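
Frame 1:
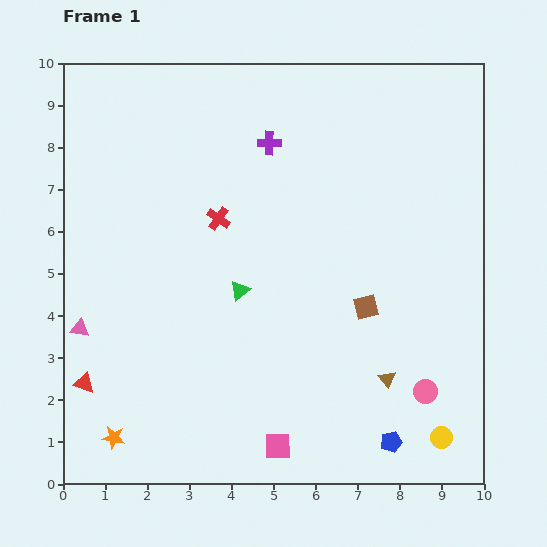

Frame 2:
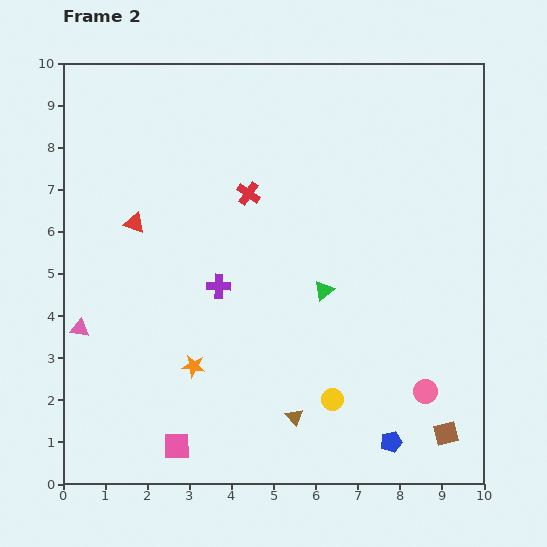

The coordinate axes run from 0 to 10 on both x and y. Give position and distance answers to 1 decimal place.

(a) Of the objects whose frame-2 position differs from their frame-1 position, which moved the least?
the red cross

(moved 0.9)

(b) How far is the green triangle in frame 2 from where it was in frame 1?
2.0

The green triangle moved from (4.2, 4.6) to (6.2, 4.6), a distance of √(2.0² + 0.0²) ≈ 2.0.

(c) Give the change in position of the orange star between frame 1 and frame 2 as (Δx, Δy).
(1.9, 1.7)

The orange star was at (1.2, 1.1) in frame 1 and (3.1, 2.8) in frame 2.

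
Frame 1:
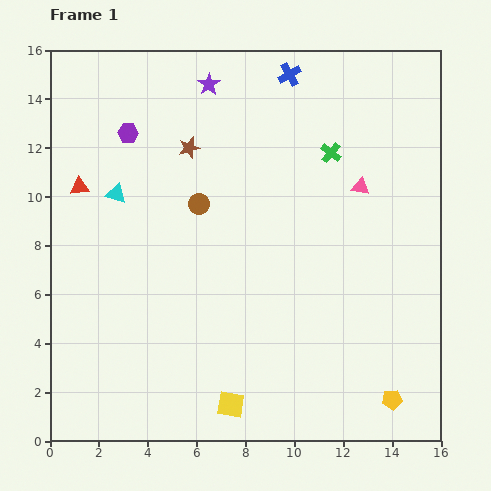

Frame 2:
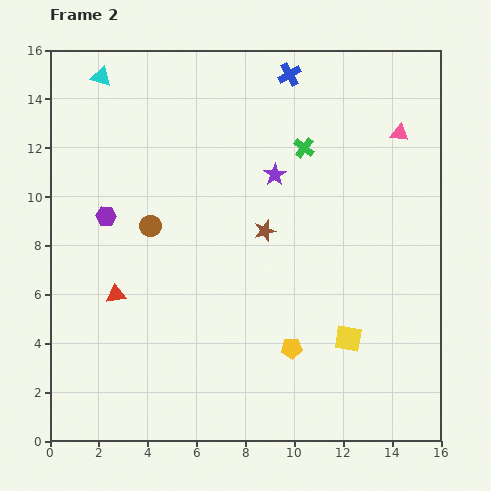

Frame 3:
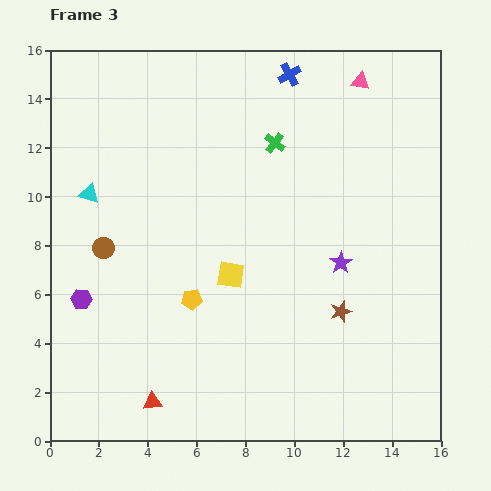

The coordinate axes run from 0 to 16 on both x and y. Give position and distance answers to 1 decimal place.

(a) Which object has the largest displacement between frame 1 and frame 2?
the yellow square

(moved 5.5; next 4.8)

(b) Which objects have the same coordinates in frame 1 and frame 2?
the blue cross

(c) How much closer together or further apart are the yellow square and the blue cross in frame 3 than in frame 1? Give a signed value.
-5.2

Distance in frame 1: 13.7. Distance in frame 3: 8.5.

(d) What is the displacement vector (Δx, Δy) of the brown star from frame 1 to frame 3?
(6.2, -6.7)

The brown star was at (5.7, 12.0) in frame 1 and (11.9, 5.3) in frame 3.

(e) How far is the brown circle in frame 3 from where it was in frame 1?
4.3

The brown circle moved from (6.1, 9.7) to (2.2, 7.9), a distance of √(3.9² + 1.8²) ≈ 4.3.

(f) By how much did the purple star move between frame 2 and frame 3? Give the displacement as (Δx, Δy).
(2.7, -3.6)

The purple star was at (9.2, 10.9) in frame 2 and (11.9, 7.3) in frame 3.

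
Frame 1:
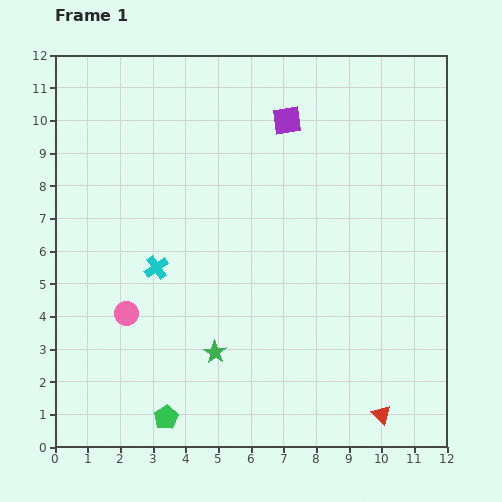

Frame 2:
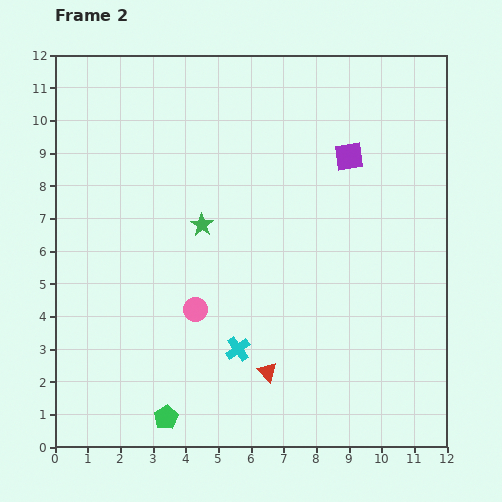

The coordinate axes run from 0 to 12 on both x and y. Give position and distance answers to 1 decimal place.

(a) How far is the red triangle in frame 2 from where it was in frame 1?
3.7

The red triangle moved from (10.0, 1.0) to (6.5, 2.3), a distance of √(3.5² + 1.3²) ≈ 3.7.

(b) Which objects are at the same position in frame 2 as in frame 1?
the green pentagon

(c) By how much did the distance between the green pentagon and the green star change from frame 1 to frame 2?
+3.5

Distance in frame 1: 2.5. Distance in frame 2: 6.0.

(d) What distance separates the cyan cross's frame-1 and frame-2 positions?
3.5

The cyan cross moved from (3.1, 5.5) to (5.6, 3.0), a distance of √(2.5² + 2.5²) ≈ 3.5.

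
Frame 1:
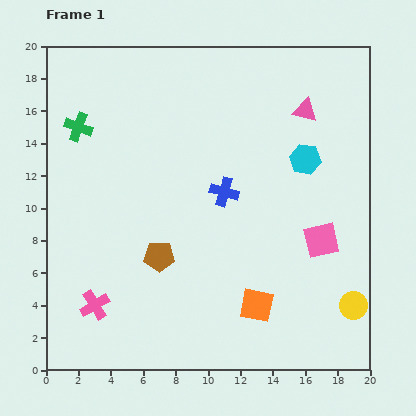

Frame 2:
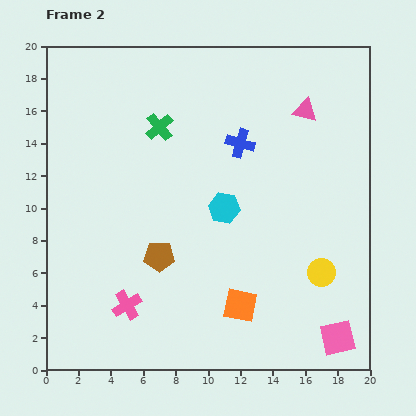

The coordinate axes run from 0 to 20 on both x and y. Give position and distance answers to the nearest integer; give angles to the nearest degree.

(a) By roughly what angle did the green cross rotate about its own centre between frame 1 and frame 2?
29° clockwise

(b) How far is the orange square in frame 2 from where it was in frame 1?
1

The orange square moved from (13, 4) to (12, 4), a distance of √(1² + 0²) ≈ 1.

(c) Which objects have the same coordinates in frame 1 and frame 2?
the brown pentagon, the pink triangle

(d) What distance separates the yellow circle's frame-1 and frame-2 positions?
3

The yellow circle moved from (19, 4) to (17, 6), a distance of √(2² + 2²) ≈ 3.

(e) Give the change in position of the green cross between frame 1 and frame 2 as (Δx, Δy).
(5, 0)

The green cross was at (2, 15) in frame 1 and (7, 15) in frame 2.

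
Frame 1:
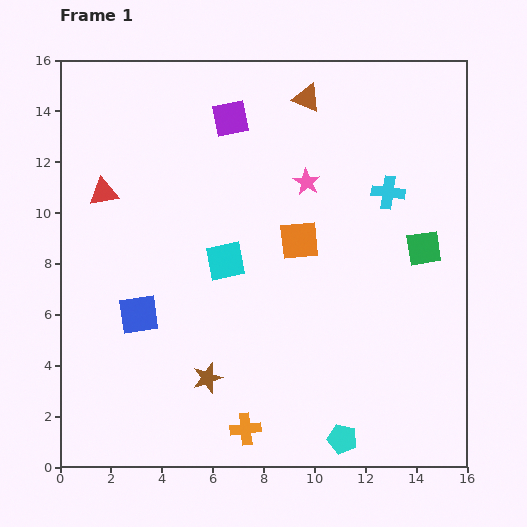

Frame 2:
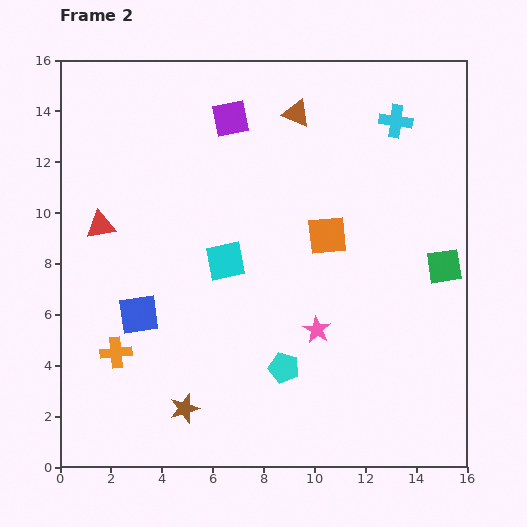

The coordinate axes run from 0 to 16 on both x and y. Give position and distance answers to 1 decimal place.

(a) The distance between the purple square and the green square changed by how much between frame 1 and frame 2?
+1.0

Distance in frame 1: 9.2. Distance in frame 2: 10.2.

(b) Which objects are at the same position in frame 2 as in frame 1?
the cyan square, the blue square, the purple square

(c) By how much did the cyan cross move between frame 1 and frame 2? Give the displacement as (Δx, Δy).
(0.3, 2.8)

The cyan cross was at (12.9, 10.8) in frame 1 and (13.2, 13.6) in frame 2.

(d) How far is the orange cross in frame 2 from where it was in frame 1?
5.9

The orange cross moved from (7.3, 1.5) to (2.2, 4.5), a distance of √(5.1² + 3.0²) ≈ 5.9.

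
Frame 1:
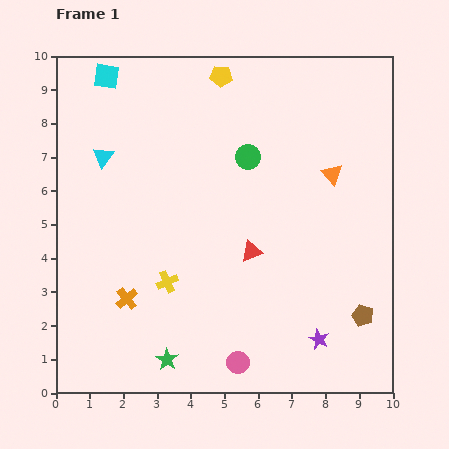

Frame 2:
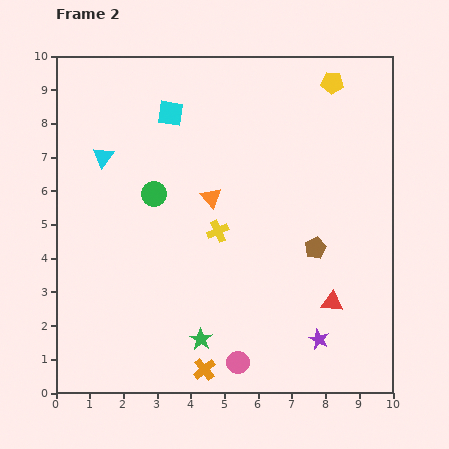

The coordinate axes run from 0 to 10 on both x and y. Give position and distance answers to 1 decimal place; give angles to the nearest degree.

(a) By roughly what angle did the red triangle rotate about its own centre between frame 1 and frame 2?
23° clockwise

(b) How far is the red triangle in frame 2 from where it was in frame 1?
2.8

The red triangle moved from (5.8, 4.2) to (8.2, 2.7), a distance of √(2.4² + 1.5²) ≈ 2.8.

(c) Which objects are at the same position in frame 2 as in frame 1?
the purple star, the pink circle, the cyan triangle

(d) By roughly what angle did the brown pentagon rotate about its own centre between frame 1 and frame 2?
27° clockwise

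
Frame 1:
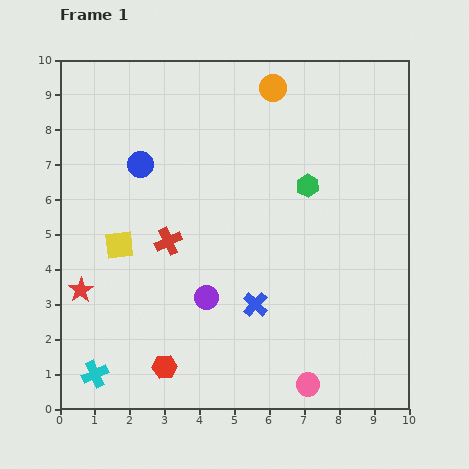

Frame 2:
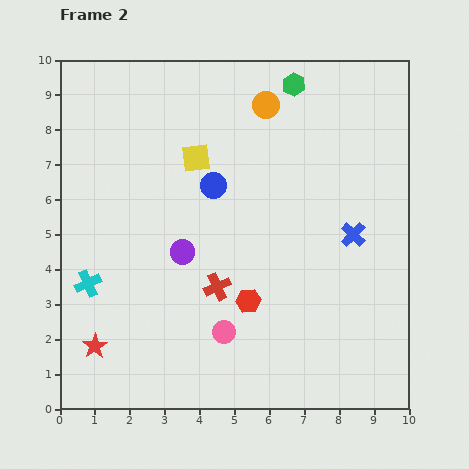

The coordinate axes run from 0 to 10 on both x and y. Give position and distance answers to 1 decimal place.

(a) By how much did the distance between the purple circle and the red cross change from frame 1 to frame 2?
-0.5

Distance in frame 1: 1.9. Distance in frame 2: 1.4.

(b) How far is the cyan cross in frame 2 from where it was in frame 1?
2.6

The cyan cross moved from (1.0, 1.0) to (0.8, 3.6), a distance of √(0.2² + 2.6²) ≈ 2.6.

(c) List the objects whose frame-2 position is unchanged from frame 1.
none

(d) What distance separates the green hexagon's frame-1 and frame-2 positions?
2.9

The green hexagon moved from (7.1, 6.4) to (6.7, 9.3), a distance of √(0.4² + 2.9²) ≈ 2.9.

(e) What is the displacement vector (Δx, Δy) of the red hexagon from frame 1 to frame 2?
(2.4, 1.9)

The red hexagon was at (3.0, 1.2) in frame 1 and (5.4, 3.1) in frame 2.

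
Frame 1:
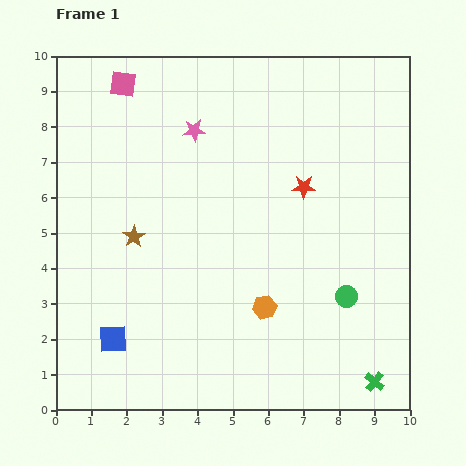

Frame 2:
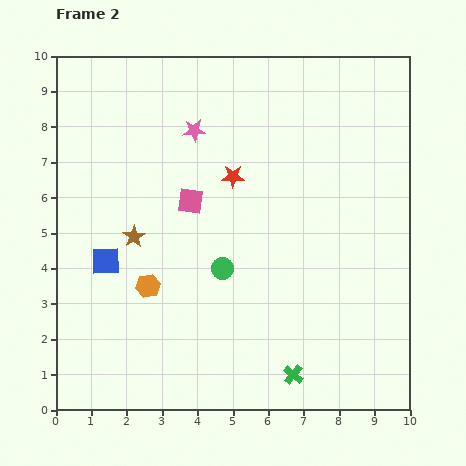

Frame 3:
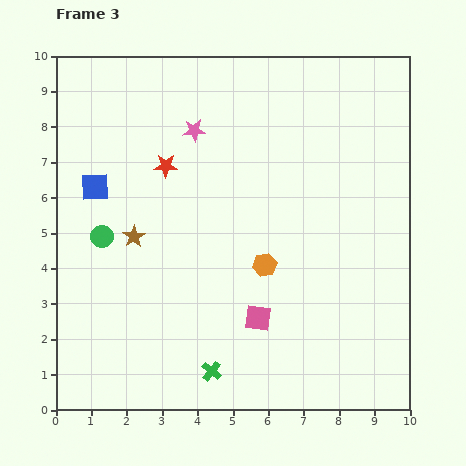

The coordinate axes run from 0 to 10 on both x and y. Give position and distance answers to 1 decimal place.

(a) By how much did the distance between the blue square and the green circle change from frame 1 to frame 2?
-3.4

Distance in frame 1: 6.7. Distance in frame 2: 3.3.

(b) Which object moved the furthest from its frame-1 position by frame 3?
the pink square

(moved 7.6; next 7.1)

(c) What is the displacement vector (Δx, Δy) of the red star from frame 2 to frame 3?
(-1.9, 0.3)

The red star was at (5.0, 6.6) in frame 2 and (3.1, 6.9) in frame 3.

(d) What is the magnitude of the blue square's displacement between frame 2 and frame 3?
2.1

The blue square moved from (1.4, 4.2) to (1.1, 6.3), a distance of √(0.3² + 2.1²) ≈ 2.1.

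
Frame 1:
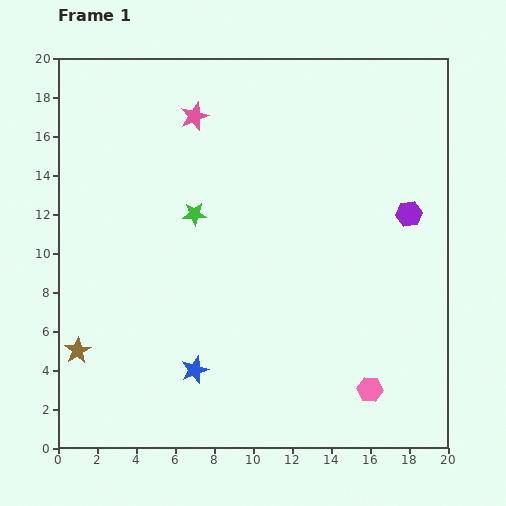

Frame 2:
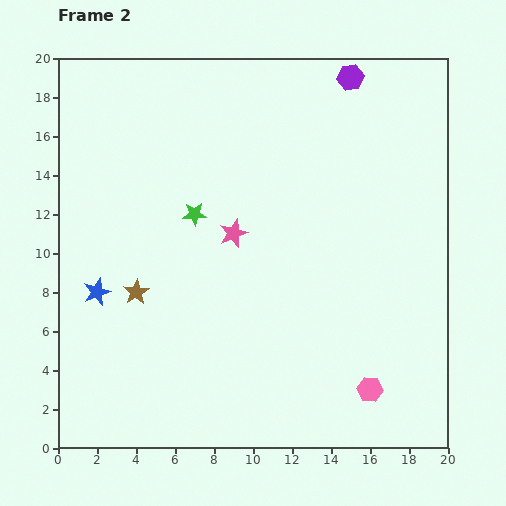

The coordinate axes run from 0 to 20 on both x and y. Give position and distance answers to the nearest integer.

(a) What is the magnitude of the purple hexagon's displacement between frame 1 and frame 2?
8

The purple hexagon moved from (18, 12) to (15, 19), a distance of √(3² + 7²) ≈ 8.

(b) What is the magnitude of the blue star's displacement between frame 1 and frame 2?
6

The blue star moved from (7, 4) to (2, 8), a distance of √(5² + 4²) ≈ 6.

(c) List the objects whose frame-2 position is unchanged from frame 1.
the green star, the pink hexagon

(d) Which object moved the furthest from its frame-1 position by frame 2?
the purple hexagon

(moved 8; next 6)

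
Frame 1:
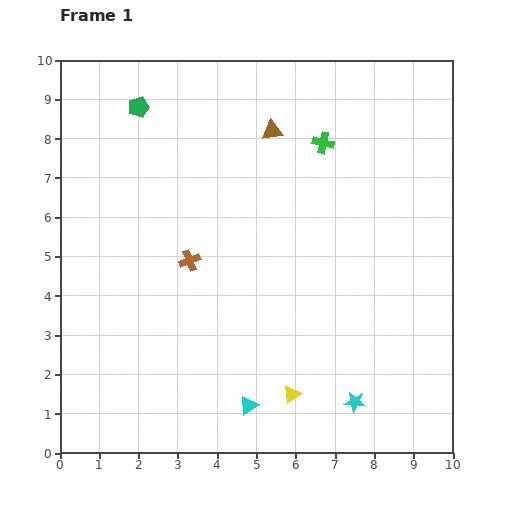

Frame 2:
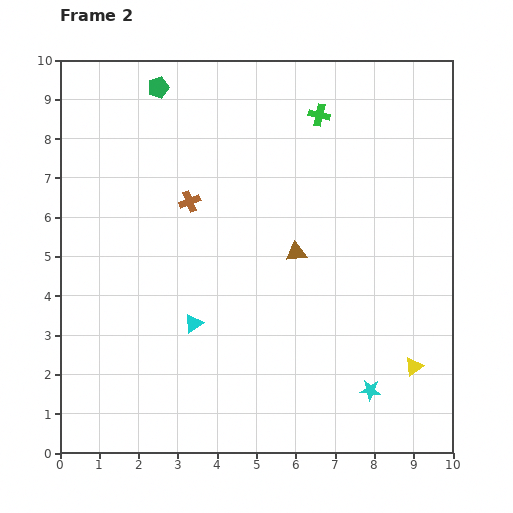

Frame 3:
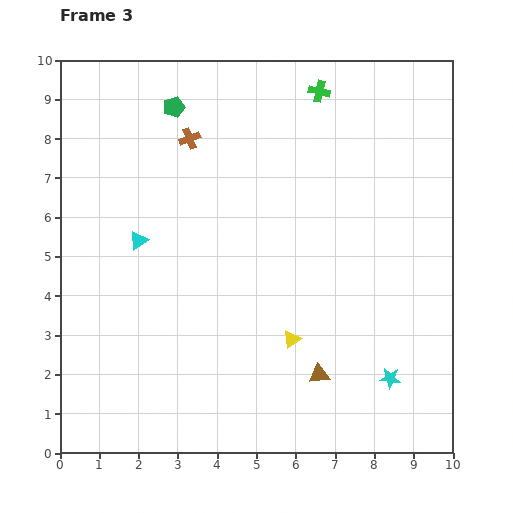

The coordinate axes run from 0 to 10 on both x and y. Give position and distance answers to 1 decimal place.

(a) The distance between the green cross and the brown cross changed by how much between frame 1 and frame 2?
-0.5

Distance in frame 1: 4.5. Distance in frame 2: 4.0.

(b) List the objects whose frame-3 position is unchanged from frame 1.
none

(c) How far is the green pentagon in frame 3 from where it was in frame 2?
0.6

The green pentagon moved from (2.5, 9.3) to (2.9, 8.8), a distance of √(0.4² + 0.5²) ≈ 0.6.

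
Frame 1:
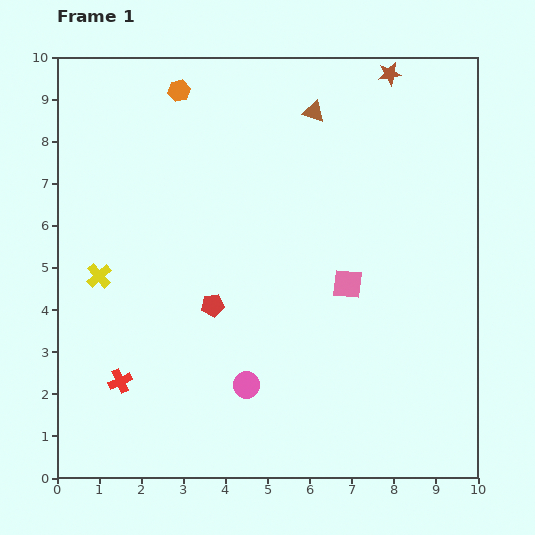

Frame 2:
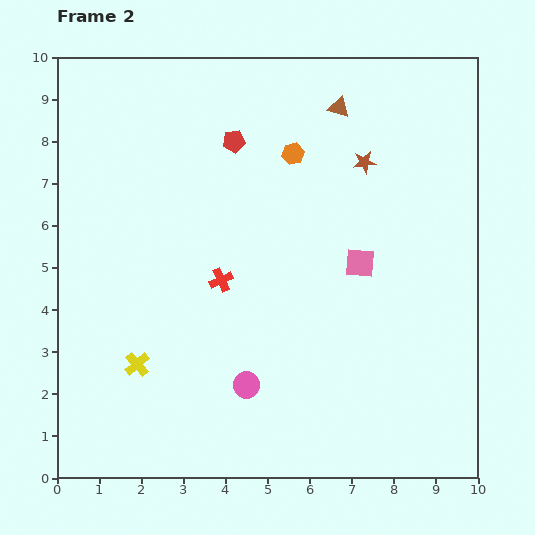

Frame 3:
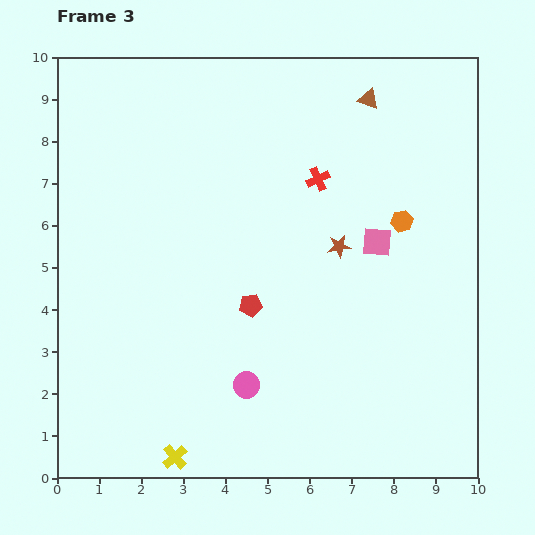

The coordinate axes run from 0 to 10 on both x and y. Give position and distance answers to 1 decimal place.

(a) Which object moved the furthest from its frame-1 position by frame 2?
the red pentagon

(moved 3.9; next 3.4)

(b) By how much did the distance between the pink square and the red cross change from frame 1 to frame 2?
-2.6

Distance in frame 1: 5.9. Distance in frame 2: 3.3.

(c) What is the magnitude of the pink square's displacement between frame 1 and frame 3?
1.2

The pink square moved from (6.9, 4.6) to (7.6, 5.6), a distance of √(0.7² + 1.0²) ≈ 1.2.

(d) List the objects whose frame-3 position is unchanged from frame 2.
the pink circle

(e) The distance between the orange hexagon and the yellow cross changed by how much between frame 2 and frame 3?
+1.6

Distance in frame 2: 6.2. Distance in frame 3: 7.8.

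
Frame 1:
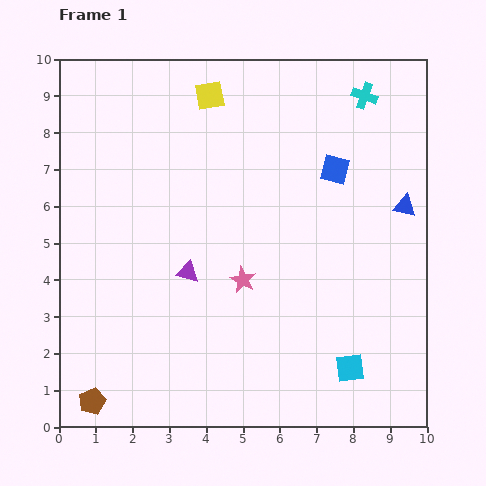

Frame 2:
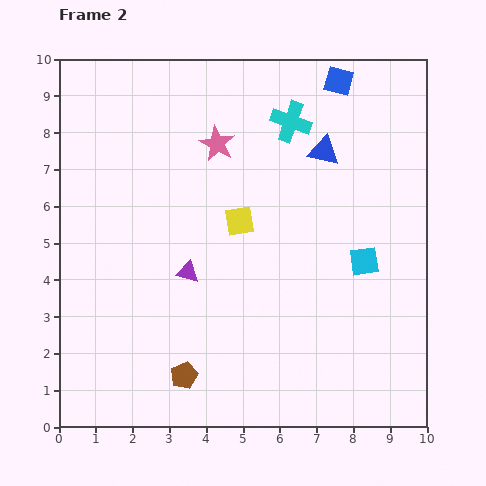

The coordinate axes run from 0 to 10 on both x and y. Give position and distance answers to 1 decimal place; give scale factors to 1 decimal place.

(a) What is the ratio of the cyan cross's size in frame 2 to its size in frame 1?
1.6×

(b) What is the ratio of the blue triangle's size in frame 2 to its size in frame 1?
1.3×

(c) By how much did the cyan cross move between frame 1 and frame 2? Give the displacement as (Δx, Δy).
(-2.0, -0.7)

The cyan cross was at (8.3, 9.0) in frame 1 and (6.3, 8.3) in frame 2.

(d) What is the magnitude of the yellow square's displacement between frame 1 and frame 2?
3.5

The yellow square moved from (4.1, 9.0) to (4.9, 5.6), a distance of √(0.8² + 3.4²) ≈ 3.5.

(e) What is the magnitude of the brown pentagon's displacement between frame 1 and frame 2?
2.6

The brown pentagon moved from (0.9, 0.7) to (3.4, 1.4), a distance of √(2.5² + 0.7²) ≈ 2.6.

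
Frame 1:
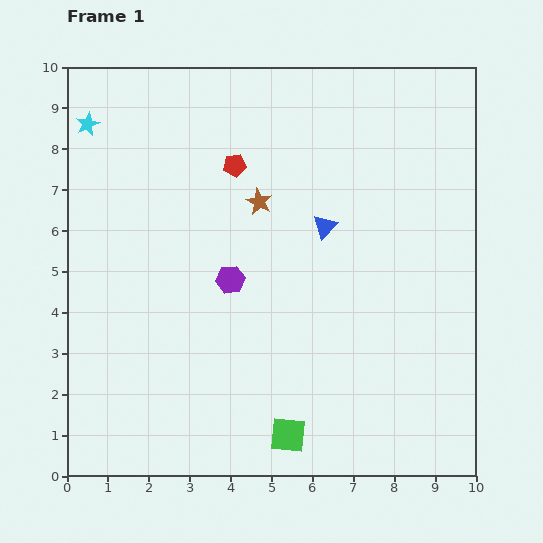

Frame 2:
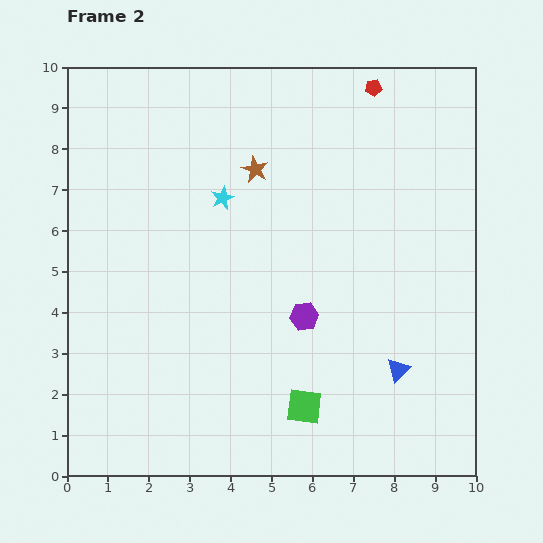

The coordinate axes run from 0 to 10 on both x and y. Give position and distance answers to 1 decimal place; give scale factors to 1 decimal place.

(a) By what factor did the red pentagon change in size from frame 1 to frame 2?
0.7×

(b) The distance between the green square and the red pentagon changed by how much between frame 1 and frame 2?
+1.3

Distance in frame 1: 6.7. Distance in frame 2: 8.0.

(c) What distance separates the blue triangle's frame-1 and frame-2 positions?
3.9

The blue triangle moved from (6.3, 6.1) to (8.1, 2.6), a distance of √(1.8² + 3.5²) ≈ 3.9.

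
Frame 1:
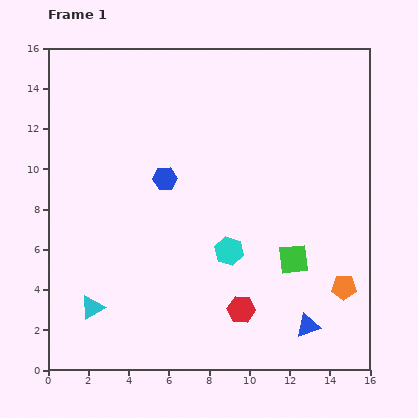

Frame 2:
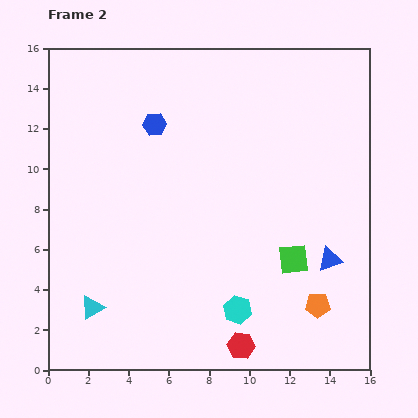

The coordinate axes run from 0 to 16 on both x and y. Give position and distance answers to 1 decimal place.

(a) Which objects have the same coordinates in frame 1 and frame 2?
the cyan triangle, the green square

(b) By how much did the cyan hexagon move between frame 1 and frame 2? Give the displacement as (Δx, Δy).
(0.4, -2.9)

The cyan hexagon was at (9.0, 5.9) in frame 1 and (9.4, 3.0) in frame 2.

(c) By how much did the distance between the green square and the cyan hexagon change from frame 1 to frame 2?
+0.6

Distance in frame 1: 3.2. Distance in frame 2: 3.8.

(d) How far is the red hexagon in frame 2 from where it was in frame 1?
1.8

The red hexagon moved from (9.6, 3.0) to (9.6, 1.2), a distance of √(0.0² + 1.8²) ≈ 1.8.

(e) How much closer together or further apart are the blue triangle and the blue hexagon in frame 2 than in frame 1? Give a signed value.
+0.8

Distance in frame 1: 10.2. Distance in frame 2: 11.0.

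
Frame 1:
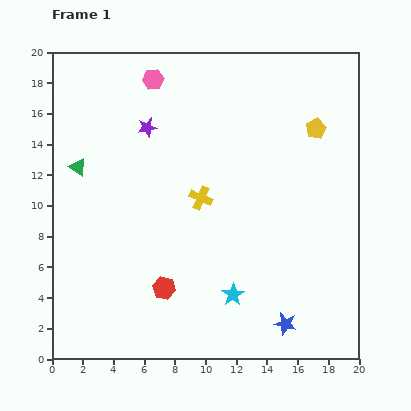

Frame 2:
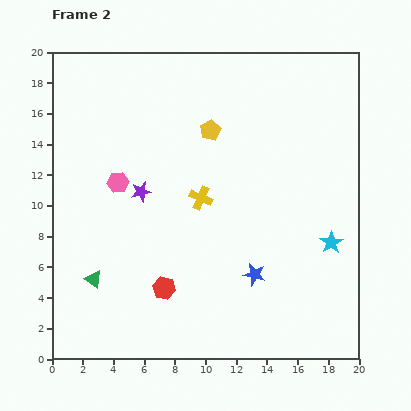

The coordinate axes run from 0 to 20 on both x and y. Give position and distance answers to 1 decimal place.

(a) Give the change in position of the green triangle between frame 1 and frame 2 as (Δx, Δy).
(1.0, -7.3)

The green triangle was at (1.7, 12.5) in frame 1 and (2.7, 5.2) in frame 2.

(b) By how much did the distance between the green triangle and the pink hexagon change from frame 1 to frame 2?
-1.0

Distance in frame 1: 7.5. Distance in frame 2: 6.5.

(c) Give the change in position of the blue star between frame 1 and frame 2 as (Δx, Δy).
(-2.0, 3.2)

The blue star was at (15.2, 2.3) in frame 1 and (13.2, 5.5) in frame 2.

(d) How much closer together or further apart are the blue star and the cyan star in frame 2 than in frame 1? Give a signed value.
+1.5

Distance in frame 1: 3.9. Distance in frame 2: 5.4.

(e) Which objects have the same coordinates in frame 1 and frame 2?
the yellow cross, the red hexagon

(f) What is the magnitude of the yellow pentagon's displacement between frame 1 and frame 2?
6.9

The yellow pentagon moved from (17.2, 15.0) to (10.3, 14.9), a distance of √(6.9² + 0.1²) ≈ 6.9.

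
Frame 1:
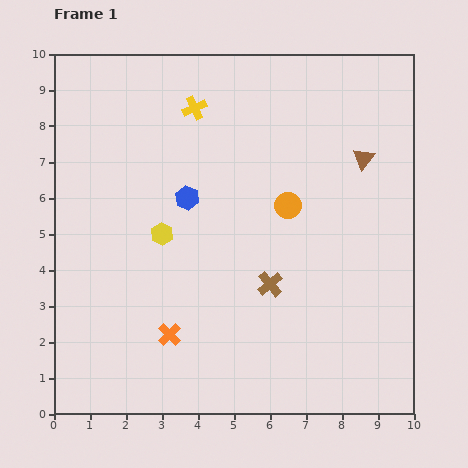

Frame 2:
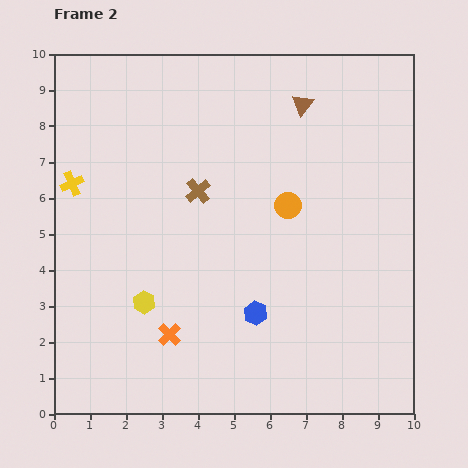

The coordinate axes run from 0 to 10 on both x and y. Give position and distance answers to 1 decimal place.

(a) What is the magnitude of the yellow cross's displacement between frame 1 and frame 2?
4.0

The yellow cross moved from (3.9, 8.5) to (0.5, 6.4), a distance of √(3.4² + 2.1²) ≈ 4.0.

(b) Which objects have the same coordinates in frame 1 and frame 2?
the orange circle, the orange cross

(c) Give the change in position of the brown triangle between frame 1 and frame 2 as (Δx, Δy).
(-1.7, 1.5)

The brown triangle was at (8.6, 7.1) in frame 1 and (6.9, 8.6) in frame 2.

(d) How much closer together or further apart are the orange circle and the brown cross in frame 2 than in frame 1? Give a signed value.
+0.2

Distance in frame 1: 2.3. Distance in frame 2: 2.5.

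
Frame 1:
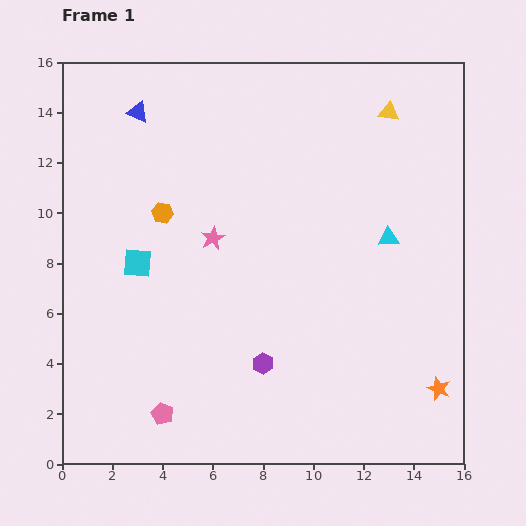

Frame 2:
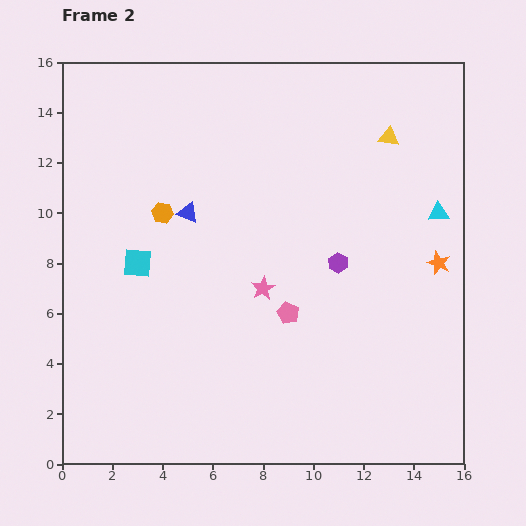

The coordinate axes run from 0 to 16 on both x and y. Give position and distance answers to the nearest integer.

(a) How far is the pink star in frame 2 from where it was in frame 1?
3

The pink star moved from (6, 9) to (8, 7), a distance of √(2² + 2²) ≈ 3.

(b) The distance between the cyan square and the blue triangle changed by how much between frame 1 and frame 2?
-3

Distance in frame 1: 6. Distance in frame 2: 3.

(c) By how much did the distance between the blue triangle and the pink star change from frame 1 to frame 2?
-2

Distance in frame 1: 6. Distance in frame 2: 4.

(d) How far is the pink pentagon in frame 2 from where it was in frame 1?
6

The pink pentagon moved from (4, 2) to (9, 6), a distance of √(5² + 4²) ≈ 6.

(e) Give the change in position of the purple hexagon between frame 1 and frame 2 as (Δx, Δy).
(3, 4)

The purple hexagon was at (8, 4) in frame 1 and (11, 8) in frame 2.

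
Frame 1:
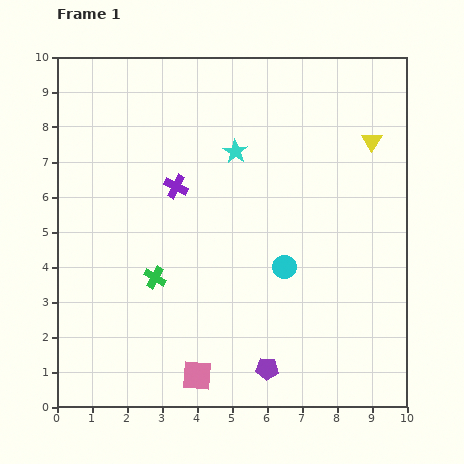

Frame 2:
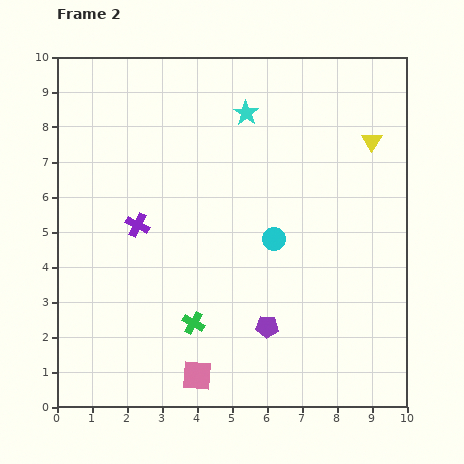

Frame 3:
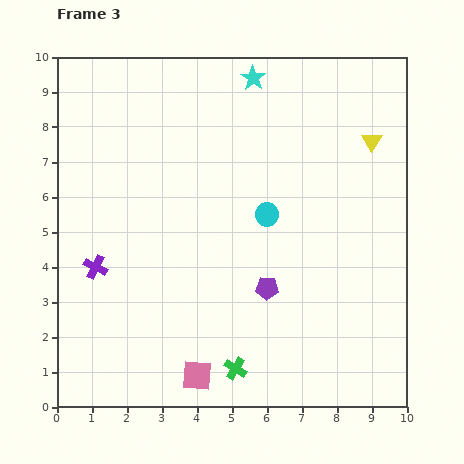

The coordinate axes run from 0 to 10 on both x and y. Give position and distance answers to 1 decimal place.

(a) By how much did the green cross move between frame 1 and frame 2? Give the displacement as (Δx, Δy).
(1.1, -1.3)

The green cross was at (2.8, 3.7) in frame 1 and (3.9, 2.4) in frame 2.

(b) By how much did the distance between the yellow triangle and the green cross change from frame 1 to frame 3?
+0.3

Distance in frame 1: 7.3. Distance in frame 3: 7.6.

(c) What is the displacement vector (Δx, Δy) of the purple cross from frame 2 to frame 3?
(-1.2, -1.2)

The purple cross was at (2.3, 5.2) in frame 2 and (1.1, 4.0) in frame 3.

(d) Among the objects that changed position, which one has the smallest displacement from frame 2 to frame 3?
the cyan circle

(moved 0.7)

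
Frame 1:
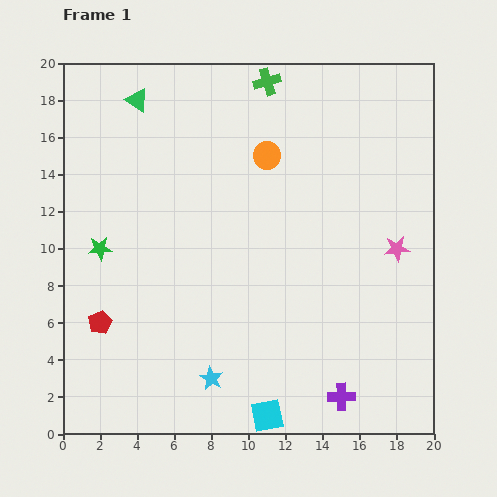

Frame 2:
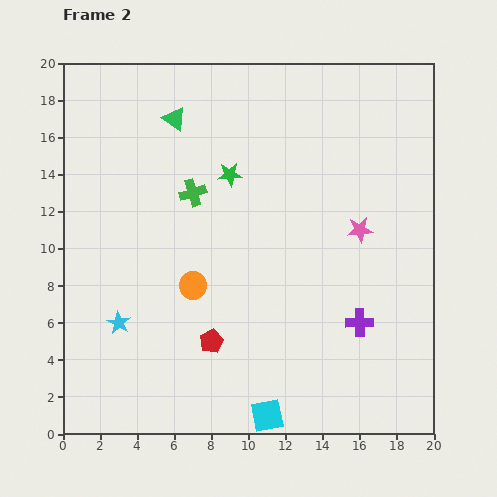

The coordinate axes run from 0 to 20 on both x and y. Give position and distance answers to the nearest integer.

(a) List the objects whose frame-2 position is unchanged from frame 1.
the cyan square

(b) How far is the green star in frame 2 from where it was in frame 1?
8

The green star moved from (2, 10) to (9, 14), a distance of √(7² + 4²) ≈ 8.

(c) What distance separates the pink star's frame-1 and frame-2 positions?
2

The pink star moved from (18, 10) to (16, 11), a distance of √(2² + 1²) ≈ 2.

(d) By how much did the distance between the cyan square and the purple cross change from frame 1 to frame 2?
+3

Distance in frame 1: 4. Distance in frame 2: 7.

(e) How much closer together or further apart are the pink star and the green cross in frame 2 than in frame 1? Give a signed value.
-2

Distance in frame 1: 11. Distance in frame 2: 9.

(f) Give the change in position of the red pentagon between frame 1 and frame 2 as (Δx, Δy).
(6, -1)

The red pentagon was at (2, 6) in frame 1 and (8, 5) in frame 2.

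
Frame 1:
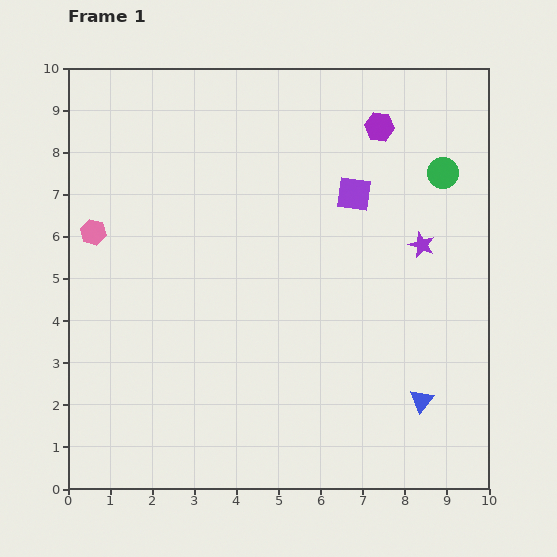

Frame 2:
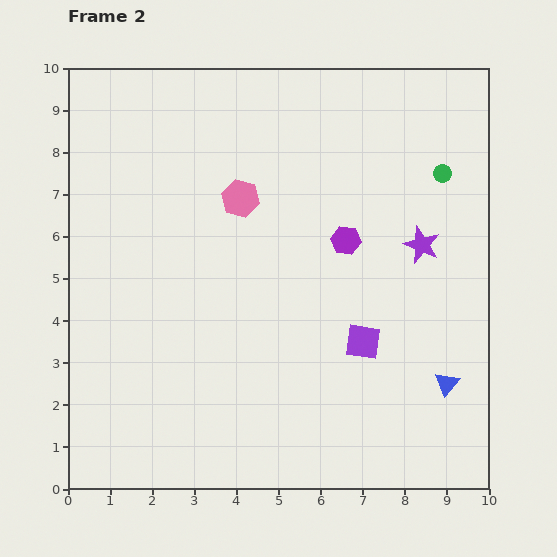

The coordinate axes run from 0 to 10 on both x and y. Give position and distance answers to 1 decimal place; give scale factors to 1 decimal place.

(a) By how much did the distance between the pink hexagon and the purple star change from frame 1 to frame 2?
-3.4

Distance in frame 1: 7.8. Distance in frame 2: 4.4.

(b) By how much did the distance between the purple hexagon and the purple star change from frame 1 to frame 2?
-1.2

Distance in frame 1: 3.0. Distance in frame 2: 1.8.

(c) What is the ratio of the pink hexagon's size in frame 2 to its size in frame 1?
1.4×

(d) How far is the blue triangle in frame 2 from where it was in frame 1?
0.7

The blue triangle moved from (8.4, 2.1) to (9.0, 2.5), a distance of √(0.6² + 0.4²) ≈ 0.7.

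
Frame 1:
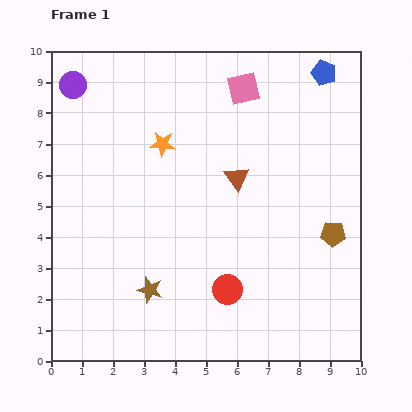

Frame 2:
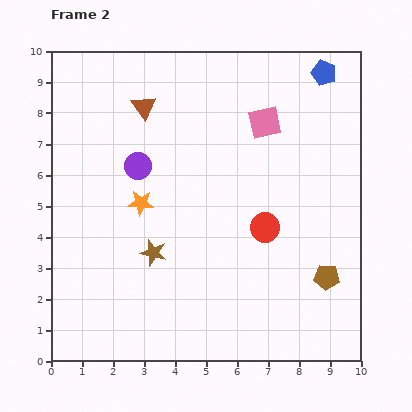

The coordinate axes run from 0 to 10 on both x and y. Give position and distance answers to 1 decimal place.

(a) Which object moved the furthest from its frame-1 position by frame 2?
the brown triangle

(moved 3.8; next 3.3)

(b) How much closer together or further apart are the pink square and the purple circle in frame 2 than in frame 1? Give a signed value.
-1.2

Distance in frame 1: 5.5. Distance in frame 2: 4.3.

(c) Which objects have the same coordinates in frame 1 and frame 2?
the blue pentagon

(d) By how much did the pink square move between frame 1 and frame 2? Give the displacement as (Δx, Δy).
(0.7, -1.1)

The pink square was at (6.2, 8.8) in frame 1 and (6.9, 7.7) in frame 2.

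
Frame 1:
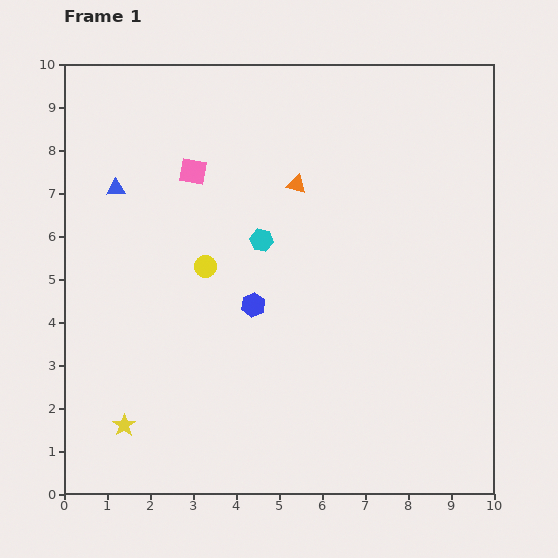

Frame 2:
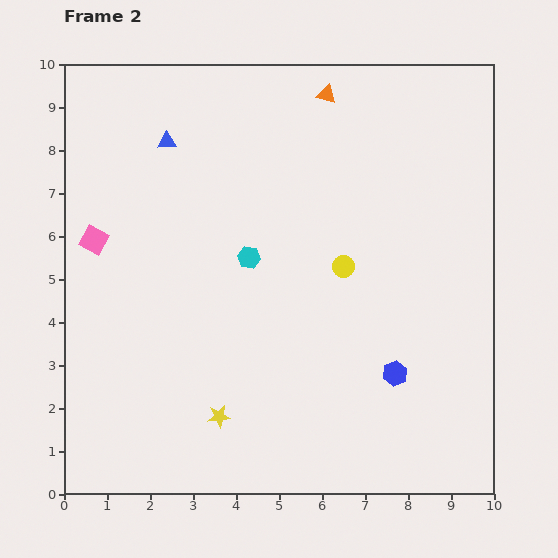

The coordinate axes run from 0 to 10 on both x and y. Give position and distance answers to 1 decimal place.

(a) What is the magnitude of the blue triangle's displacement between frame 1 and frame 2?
1.6

The blue triangle moved from (1.2, 7.1) to (2.4, 8.2), a distance of √(1.2² + 1.1²) ≈ 1.6.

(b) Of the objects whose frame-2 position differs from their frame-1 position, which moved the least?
the cyan hexagon

(moved 0.5)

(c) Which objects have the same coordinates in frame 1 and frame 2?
none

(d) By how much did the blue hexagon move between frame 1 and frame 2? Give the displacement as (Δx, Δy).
(3.3, -1.6)

The blue hexagon was at (4.4, 4.4) in frame 1 and (7.7, 2.8) in frame 2.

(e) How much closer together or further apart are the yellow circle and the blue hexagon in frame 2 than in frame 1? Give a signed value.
+1.4

Distance in frame 1: 1.4. Distance in frame 2: 2.8.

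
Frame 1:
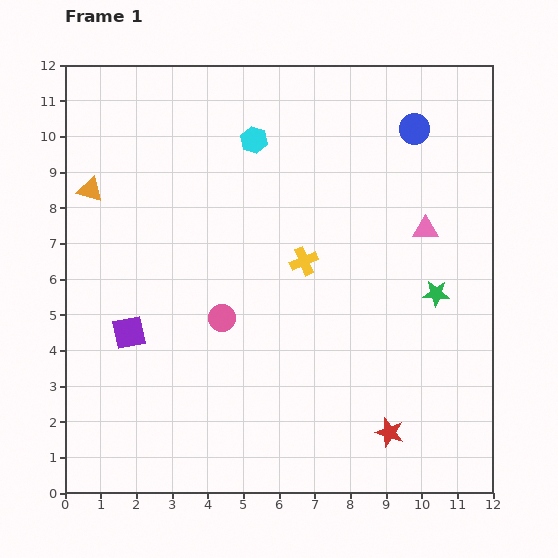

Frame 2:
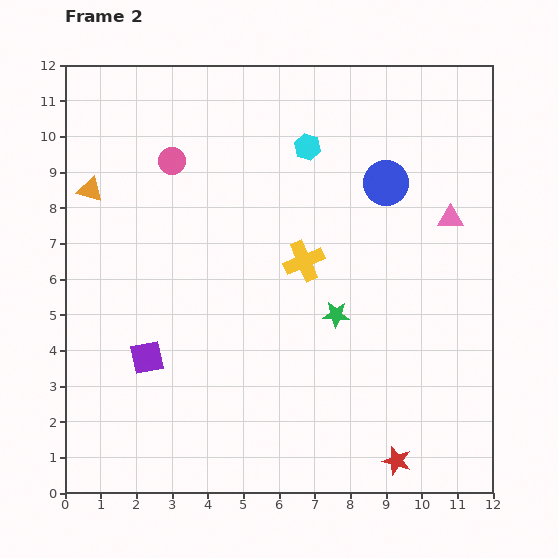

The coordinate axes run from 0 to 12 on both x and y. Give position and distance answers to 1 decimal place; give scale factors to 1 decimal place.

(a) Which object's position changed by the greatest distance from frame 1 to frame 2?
the pink circle

(moved 4.6; next 2.9)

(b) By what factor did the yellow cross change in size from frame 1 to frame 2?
1.4×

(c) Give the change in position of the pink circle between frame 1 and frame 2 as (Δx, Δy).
(-1.4, 4.4)

The pink circle was at (4.4, 4.9) in frame 1 and (3.0, 9.3) in frame 2.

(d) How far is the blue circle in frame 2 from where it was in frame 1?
1.7

The blue circle moved from (9.8, 10.2) to (9.0, 8.7), a distance of √(0.8² + 1.5²) ≈ 1.7.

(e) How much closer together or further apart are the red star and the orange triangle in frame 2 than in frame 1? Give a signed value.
+0.7

Distance in frame 1: 10.8. Distance in frame 2: 11.5.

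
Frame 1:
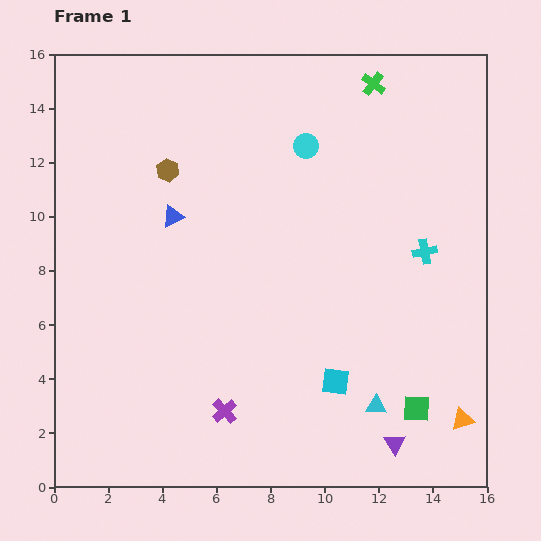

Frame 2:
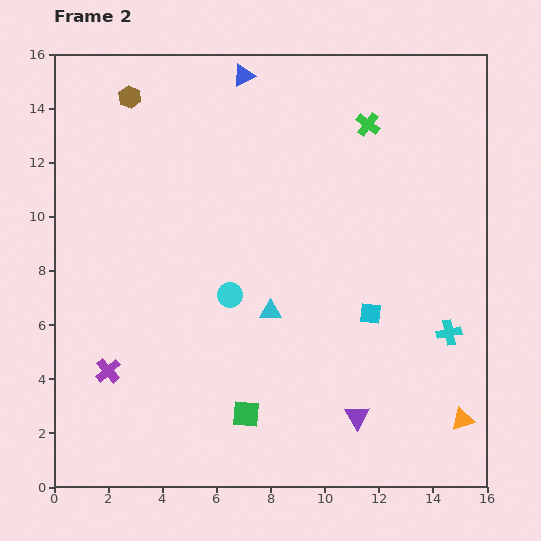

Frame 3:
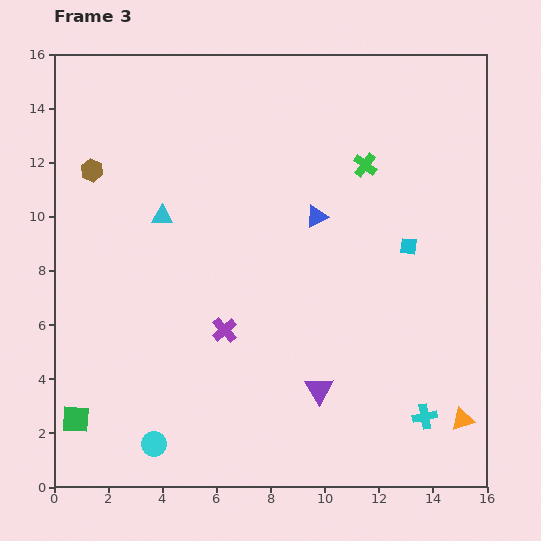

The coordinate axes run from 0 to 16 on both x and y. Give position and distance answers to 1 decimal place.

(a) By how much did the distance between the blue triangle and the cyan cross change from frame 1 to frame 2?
+2.8

Distance in frame 1: 9.4. Distance in frame 2: 12.2.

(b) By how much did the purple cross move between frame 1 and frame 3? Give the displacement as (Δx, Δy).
(0.0, 3.0)

The purple cross was at (6.3, 2.8) in frame 1 and (6.3, 5.8) in frame 3.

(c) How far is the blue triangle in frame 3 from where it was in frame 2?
5.9

The blue triangle moved from (7.0, 15.2) to (9.7, 10.0), a distance of √(2.7² + 5.2²) ≈ 5.9.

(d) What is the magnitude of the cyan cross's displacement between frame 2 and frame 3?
3.2

The cyan cross moved from (14.6, 5.7) to (13.7, 2.6), a distance of √(0.9² + 3.1²) ≈ 3.2.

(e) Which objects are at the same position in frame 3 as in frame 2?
the orange triangle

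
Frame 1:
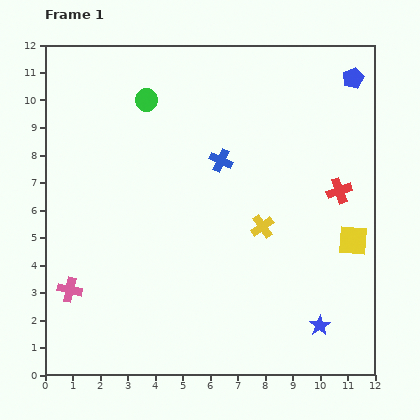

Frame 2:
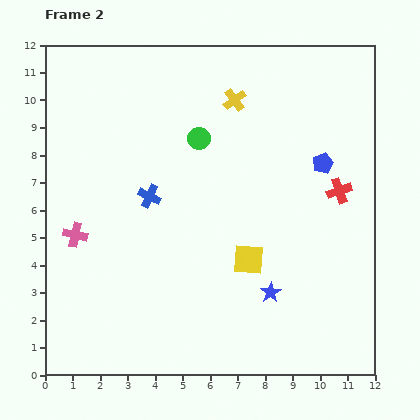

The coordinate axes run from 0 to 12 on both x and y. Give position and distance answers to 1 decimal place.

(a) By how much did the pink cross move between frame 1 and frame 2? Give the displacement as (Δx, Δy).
(0.2, 2.0)

The pink cross was at (0.9, 3.1) in frame 1 and (1.1, 5.1) in frame 2.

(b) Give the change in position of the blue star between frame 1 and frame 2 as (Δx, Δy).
(-1.8, 1.2)

The blue star was at (10.0, 1.8) in frame 1 and (8.2, 3.0) in frame 2.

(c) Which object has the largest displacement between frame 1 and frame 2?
the yellow cross

(moved 4.7; next 3.9)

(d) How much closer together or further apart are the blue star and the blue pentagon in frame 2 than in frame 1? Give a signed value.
-4.0

Distance in frame 1: 9.1. Distance in frame 2: 5.1.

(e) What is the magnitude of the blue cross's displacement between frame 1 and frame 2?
2.9

The blue cross moved from (6.4, 7.8) to (3.8, 6.5), a distance of √(2.6² + 1.3²) ≈ 2.9.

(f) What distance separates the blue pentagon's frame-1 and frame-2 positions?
3.3

The blue pentagon moved from (11.2, 10.8) to (10.1, 7.7), a distance of √(1.1² + 3.1²) ≈ 3.3.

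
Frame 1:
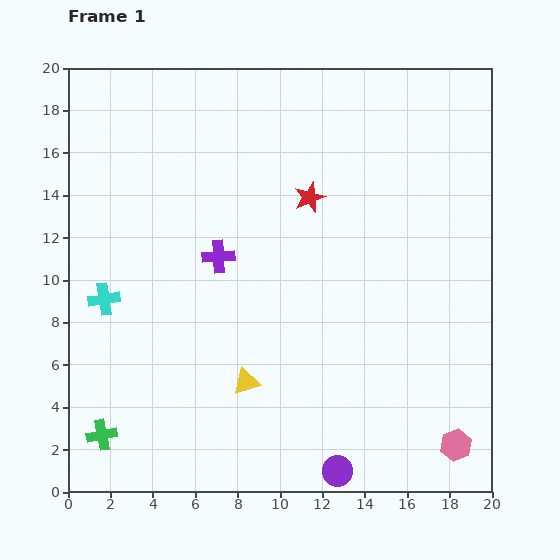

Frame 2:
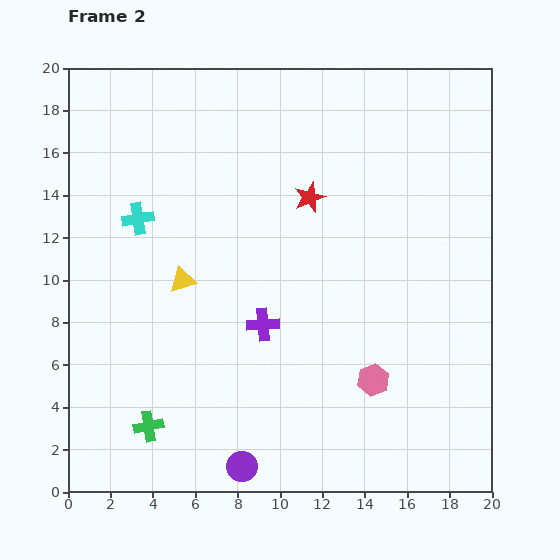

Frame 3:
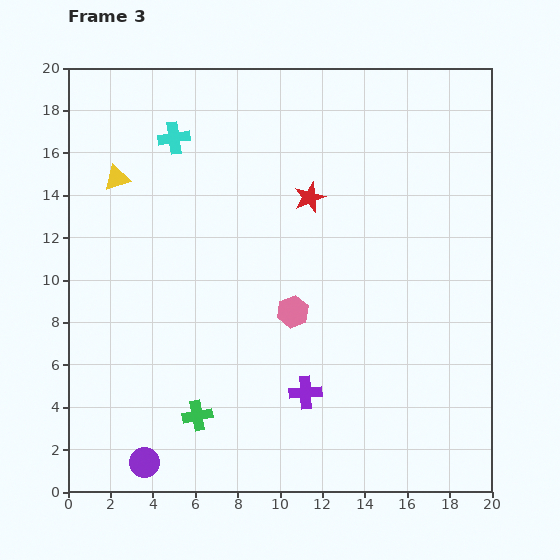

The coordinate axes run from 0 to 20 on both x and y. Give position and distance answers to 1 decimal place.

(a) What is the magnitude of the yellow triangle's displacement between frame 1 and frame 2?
5.7

The yellow triangle moved from (8.4, 5.2) to (5.4, 10.0), a distance of √(3.0² + 4.8²) ≈ 5.7.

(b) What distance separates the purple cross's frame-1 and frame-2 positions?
3.8

The purple cross moved from (7.1, 11.1) to (9.2, 7.9), a distance of √(2.1² + 3.2²) ≈ 3.8.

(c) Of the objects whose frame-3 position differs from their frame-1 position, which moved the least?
the green cross

(moved 4.6)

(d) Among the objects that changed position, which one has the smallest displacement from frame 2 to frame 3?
the green cross

(moved 2.4)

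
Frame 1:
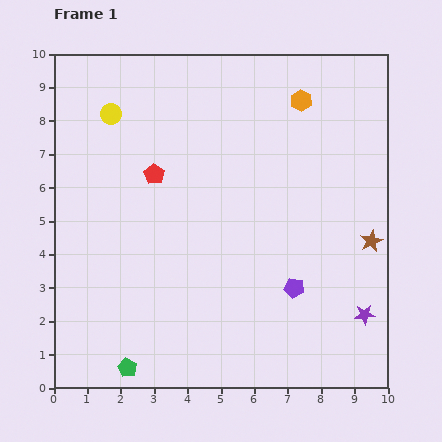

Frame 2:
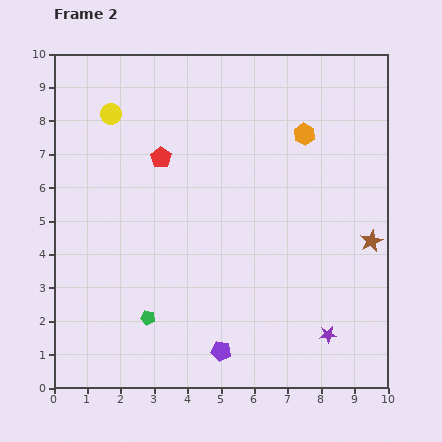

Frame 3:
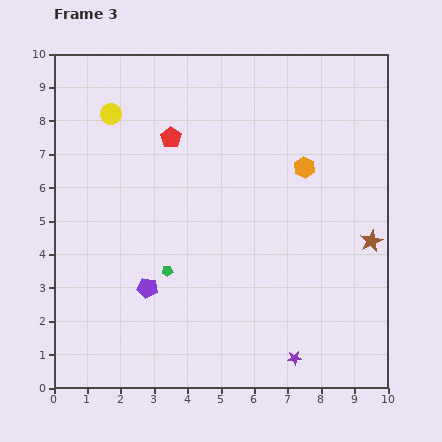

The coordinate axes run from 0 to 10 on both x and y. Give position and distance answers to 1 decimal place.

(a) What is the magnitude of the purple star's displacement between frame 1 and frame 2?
1.3

The purple star moved from (9.3, 2.2) to (8.2, 1.6), a distance of √(1.1² + 0.6²) ≈ 1.3.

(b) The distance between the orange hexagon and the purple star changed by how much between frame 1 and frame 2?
-0.7

Distance in frame 1: 6.7. Distance in frame 2: 6.0.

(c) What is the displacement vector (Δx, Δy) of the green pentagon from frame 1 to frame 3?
(1.2, 2.9)

The green pentagon was at (2.2, 0.6) in frame 1 and (3.4, 3.5) in frame 3.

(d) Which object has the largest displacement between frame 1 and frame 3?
the purple pentagon

(moved 4.4; next 3.1)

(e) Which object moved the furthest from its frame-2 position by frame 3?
the purple pentagon

(moved 2.9; next 1.5)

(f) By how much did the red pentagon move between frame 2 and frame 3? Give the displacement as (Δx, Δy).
(0.3, 0.6)

The red pentagon was at (3.2, 6.9) in frame 2 and (3.5, 7.5) in frame 3.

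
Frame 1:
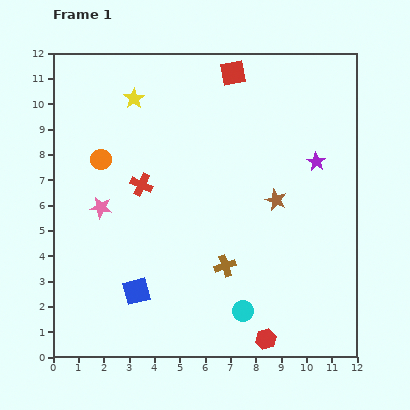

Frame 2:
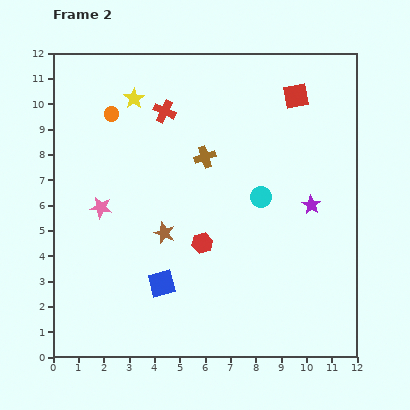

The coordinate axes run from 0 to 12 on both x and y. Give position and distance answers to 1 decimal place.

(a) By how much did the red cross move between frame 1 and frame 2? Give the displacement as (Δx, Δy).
(0.9, 2.9)

The red cross was at (3.5, 6.8) in frame 1 and (4.4, 9.7) in frame 2.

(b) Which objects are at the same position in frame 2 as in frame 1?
the yellow star, the pink star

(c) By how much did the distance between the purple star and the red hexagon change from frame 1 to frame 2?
-2.7

Distance in frame 1: 7.3. Distance in frame 2: 4.6.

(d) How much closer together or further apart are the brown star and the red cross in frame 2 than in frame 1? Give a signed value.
-0.5

Distance in frame 1: 5.3. Distance in frame 2: 4.8.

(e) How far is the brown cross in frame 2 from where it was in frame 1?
4.4

The brown cross moved from (6.8, 3.6) to (6.0, 7.9), a distance of √(0.8² + 4.3²) ≈ 4.4.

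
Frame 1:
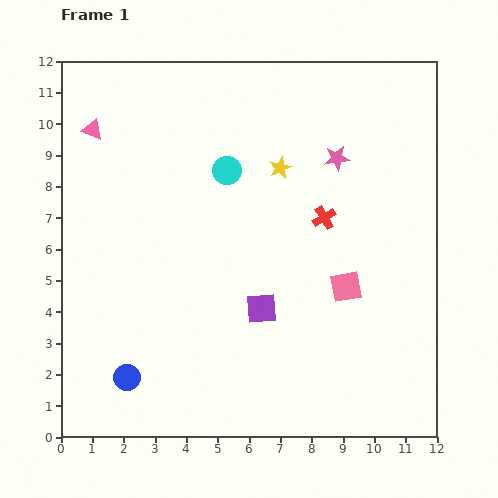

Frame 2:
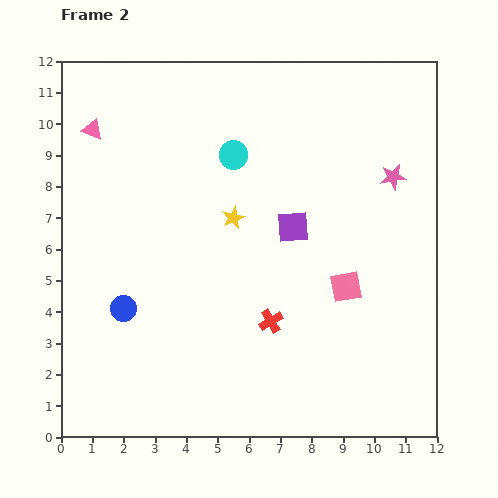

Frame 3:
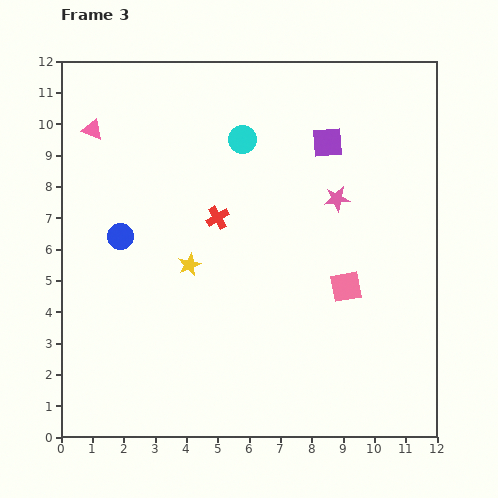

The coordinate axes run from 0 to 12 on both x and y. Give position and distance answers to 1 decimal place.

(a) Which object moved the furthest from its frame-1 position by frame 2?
the red cross

(moved 3.7; next 2.8)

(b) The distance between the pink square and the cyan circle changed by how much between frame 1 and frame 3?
+0.4

Distance in frame 1: 5.3. Distance in frame 3: 5.7.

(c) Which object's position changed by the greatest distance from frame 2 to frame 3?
the red cross

(moved 3.7; next 2.9)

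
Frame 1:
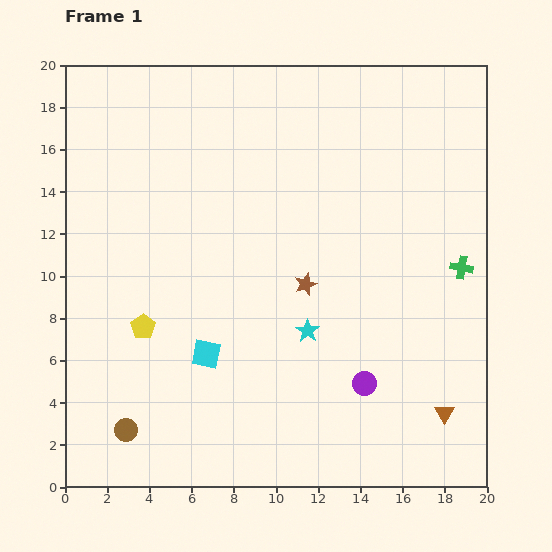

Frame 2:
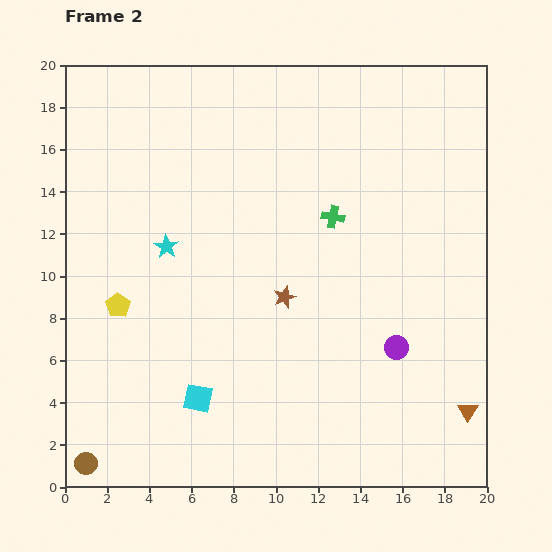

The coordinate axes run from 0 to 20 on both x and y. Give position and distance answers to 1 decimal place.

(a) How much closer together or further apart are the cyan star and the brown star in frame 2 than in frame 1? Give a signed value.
+3.9

Distance in frame 1: 2.2. Distance in frame 2: 6.1.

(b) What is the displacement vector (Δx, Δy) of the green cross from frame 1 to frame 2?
(-6.1, 2.4)

The green cross was at (18.8, 10.4) in frame 1 and (12.7, 12.8) in frame 2.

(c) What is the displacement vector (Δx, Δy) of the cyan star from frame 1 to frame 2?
(-6.7, 4.0)

The cyan star was at (11.5, 7.4) in frame 1 and (4.8, 11.4) in frame 2.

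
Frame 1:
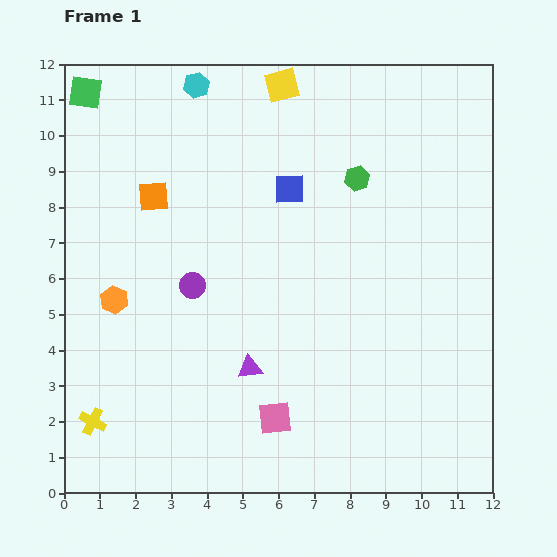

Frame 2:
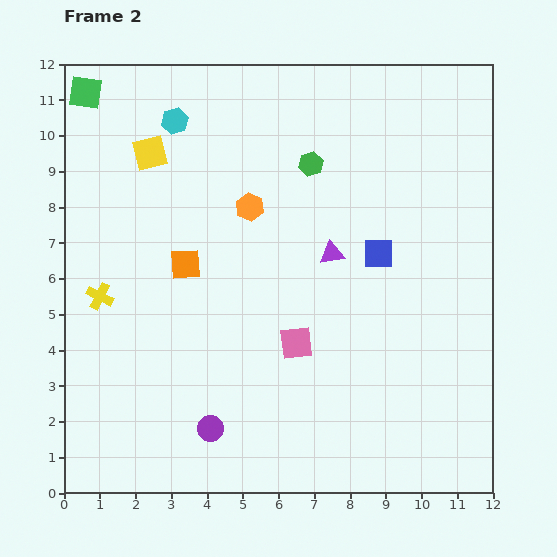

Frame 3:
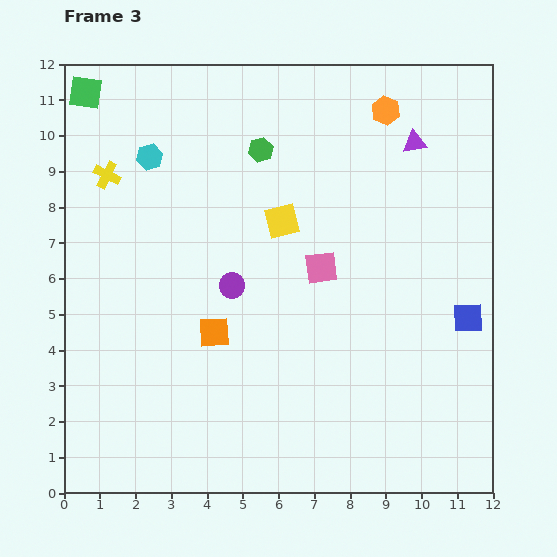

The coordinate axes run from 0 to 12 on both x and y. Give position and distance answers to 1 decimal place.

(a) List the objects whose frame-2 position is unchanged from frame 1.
the green square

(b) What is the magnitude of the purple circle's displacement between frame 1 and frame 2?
4.0

The purple circle moved from (3.6, 5.8) to (4.1, 1.8), a distance of √(0.5² + 4.0²) ≈ 4.0.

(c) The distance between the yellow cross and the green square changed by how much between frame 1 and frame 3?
-6.8

Distance in frame 1: 9.2. Distance in frame 3: 2.4.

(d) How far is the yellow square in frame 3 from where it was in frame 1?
3.8

The yellow square moved from (6.1, 11.4) to (6.1, 7.6), a distance of √(0.0² + 3.8²) ≈ 3.8.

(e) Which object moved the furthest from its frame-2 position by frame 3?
the orange hexagon

(moved 4.7; next 4.2)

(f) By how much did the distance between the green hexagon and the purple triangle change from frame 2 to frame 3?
+1.7

Distance in frame 2: 2.6. Distance in frame 3: 4.3.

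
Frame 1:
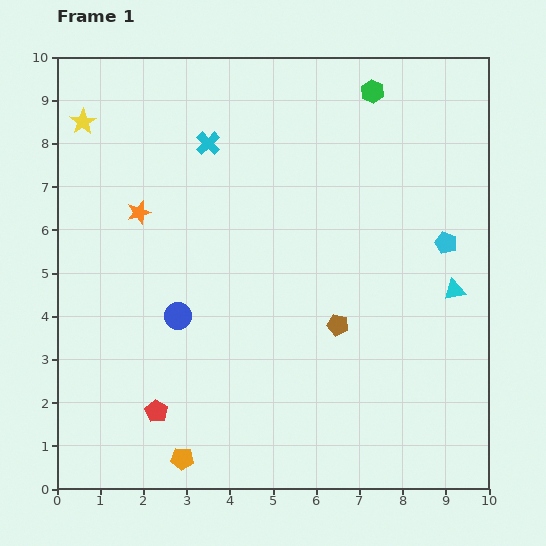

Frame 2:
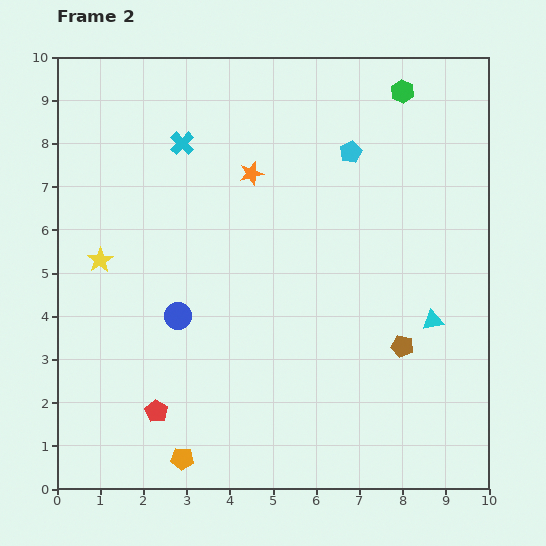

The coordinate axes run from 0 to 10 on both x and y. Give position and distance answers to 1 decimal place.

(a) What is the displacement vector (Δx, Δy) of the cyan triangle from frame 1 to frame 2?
(-0.5, -0.7)

The cyan triangle was at (9.2, 4.6) in frame 1 and (8.7, 3.9) in frame 2.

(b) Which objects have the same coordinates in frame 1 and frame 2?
the red pentagon, the orange pentagon, the blue circle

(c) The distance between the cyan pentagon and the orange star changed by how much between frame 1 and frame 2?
-4.7

Distance in frame 1: 7.1. Distance in frame 2: 2.4.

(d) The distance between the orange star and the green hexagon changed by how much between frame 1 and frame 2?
-2.1

Distance in frame 1: 6.1. Distance in frame 2: 4.0.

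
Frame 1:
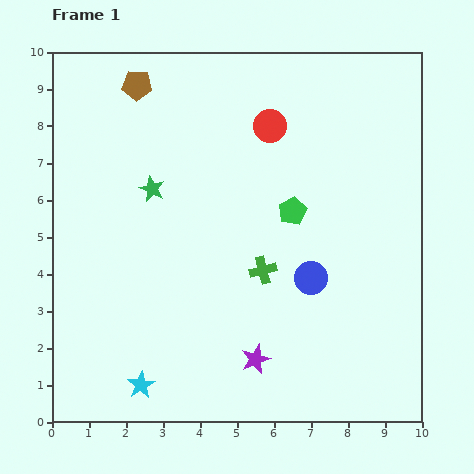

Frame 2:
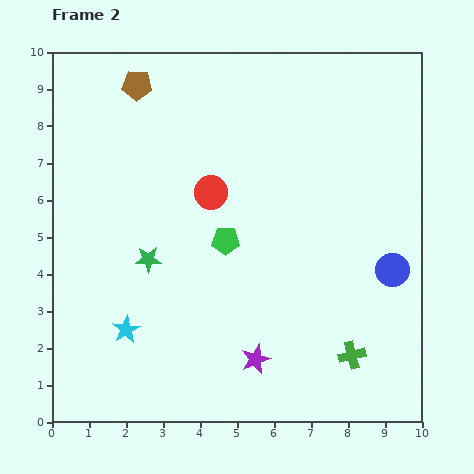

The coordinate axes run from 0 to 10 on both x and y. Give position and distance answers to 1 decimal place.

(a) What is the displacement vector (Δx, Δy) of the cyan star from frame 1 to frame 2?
(-0.4, 1.5)

The cyan star was at (2.4, 1.0) in frame 1 and (2.0, 2.5) in frame 2.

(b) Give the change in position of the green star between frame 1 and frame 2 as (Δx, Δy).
(-0.1, -1.9)

The green star was at (2.7, 6.3) in frame 1 and (2.6, 4.4) in frame 2.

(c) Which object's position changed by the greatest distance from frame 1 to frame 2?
the green cross

(moved 3.3; next 2.4)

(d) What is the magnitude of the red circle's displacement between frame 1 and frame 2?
2.4

The red circle moved from (5.9, 8.0) to (4.3, 6.2), a distance of √(1.6² + 1.8²) ≈ 2.4.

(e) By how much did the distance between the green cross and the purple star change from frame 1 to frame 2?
+0.2

Distance in frame 1: 2.4. Distance in frame 2: 2.6.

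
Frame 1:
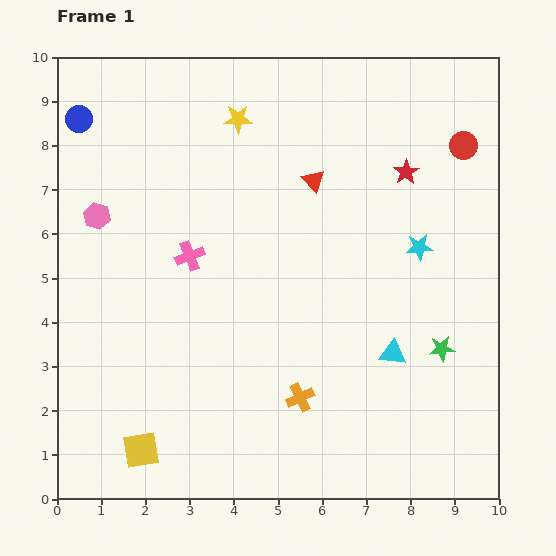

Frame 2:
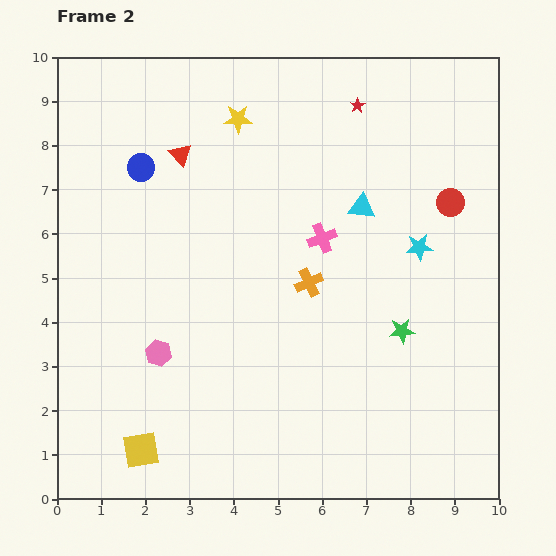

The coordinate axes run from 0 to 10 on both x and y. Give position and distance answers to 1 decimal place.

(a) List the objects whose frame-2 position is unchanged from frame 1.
the yellow square, the yellow star, the cyan star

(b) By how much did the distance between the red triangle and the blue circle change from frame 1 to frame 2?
-4.6

Distance in frame 1: 5.5. Distance in frame 2: 0.9.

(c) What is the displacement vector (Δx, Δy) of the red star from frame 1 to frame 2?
(-1.1, 1.5)

The red star was at (7.9, 7.4) in frame 1 and (6.8, 8.9) in frame 2.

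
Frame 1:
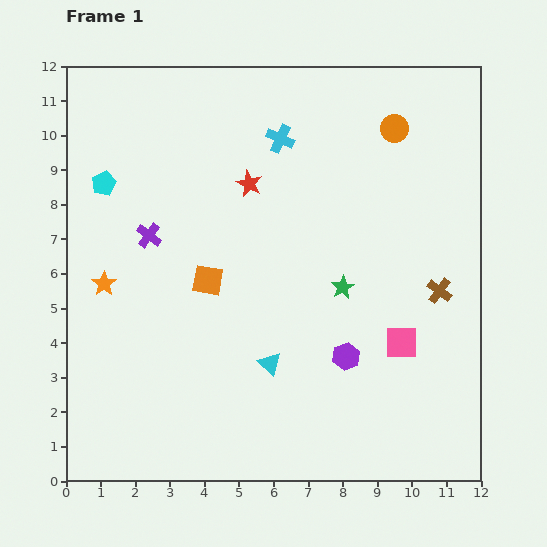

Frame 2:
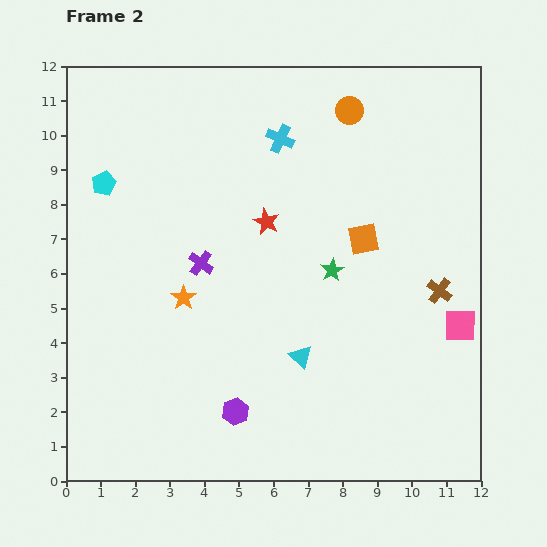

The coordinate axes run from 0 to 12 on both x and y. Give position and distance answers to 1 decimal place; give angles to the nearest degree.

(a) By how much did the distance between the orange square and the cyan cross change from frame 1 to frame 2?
-0.8

Distance in frame 1: 4.6. Distance in frame 2: 3.8.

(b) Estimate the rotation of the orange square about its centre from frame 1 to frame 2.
21° counter-clockwise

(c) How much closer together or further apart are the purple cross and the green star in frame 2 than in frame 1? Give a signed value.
-2.0

Distance in frame 1: 5.8. Distance in frame 2: 3.8.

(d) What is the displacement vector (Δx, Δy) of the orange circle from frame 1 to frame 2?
(-1.3, 0.5)

The orange circle was at (9.5, 10.2) in frame 1 and (8.2, 10.7) in frame 2.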